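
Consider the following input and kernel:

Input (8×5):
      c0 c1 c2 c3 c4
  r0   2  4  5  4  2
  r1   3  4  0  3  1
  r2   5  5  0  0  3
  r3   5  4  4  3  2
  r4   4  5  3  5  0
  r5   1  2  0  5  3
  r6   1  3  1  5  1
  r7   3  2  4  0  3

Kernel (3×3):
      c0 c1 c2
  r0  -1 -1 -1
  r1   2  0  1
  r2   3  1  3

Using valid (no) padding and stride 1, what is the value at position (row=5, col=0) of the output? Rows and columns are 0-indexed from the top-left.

23

The receptive field on the input at this output position is [1 2 0 / 1 3 1 / 3 2 4]. Elementwise product with the kernel and sum: 1·-1 + 2·-1 + 0·-1 + 1·2 + 1·1 + 3·3 + 2·1 + 4·3.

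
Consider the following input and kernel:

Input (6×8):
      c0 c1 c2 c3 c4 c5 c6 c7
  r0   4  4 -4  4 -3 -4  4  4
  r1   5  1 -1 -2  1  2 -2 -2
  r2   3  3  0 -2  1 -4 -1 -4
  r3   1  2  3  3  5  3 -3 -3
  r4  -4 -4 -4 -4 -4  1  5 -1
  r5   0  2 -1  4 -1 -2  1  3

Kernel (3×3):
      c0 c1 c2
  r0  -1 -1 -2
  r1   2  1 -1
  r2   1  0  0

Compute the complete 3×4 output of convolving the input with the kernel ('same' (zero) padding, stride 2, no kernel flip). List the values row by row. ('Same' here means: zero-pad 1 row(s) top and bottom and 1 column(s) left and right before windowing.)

Output[0,0]: The receptive field on the zero-padded input at this output position is [0 0 0 / 0 4 4 / 0 5 1]. Elementwise product with the kernel and sum: 0·-1 + 0·-1 + 0·-2 + 0·2 + 4·1 + 4·-1 + 0·1.
Output[0,1]: The receptive field on the zero-padded input at this output position is [0 0 0 / 4 -4 4 / 1 -1 -2]. Elementwise product with the kernel and sum: 0·-1 + 0·-1 + 0·-2 + 4·2 + -4·1 + 4·-1 + 1·1.

0 1 7 -6
-7 14 1 2
-5 -17 -23 12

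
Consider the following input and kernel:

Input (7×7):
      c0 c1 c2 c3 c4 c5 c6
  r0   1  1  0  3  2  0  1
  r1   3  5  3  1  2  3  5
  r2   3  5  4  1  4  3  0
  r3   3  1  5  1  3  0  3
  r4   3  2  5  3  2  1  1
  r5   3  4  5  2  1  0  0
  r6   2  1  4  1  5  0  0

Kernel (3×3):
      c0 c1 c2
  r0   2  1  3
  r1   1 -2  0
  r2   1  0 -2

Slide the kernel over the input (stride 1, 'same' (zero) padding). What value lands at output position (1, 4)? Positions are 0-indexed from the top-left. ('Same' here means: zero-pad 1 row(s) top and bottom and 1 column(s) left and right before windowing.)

0

The receptive field on the zero-padded input at this output position is [3 2 0 / 1 2 3 / 1 4 3]. Elementwise product with the kernel and sum: 3·2 + 2·1 + 0·3 + 1·1 + 2·-2 + 1·1 + 3·-2.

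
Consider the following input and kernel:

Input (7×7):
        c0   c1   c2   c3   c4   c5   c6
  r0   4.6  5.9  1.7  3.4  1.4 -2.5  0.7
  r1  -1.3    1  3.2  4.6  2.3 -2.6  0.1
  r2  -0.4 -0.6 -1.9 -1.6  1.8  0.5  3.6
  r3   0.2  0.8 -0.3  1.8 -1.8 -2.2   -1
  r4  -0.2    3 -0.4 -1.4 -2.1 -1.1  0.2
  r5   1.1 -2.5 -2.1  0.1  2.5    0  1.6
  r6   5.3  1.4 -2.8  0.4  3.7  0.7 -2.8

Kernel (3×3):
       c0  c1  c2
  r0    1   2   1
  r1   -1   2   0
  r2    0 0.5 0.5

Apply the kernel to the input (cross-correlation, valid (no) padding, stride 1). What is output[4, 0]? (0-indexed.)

-1.4

The receptive field on the input at this output position is [-0.2 3 -0.4 / 1.1 -2.5 -2.1 / 5.3 1.4 -2.8]. Elementwise product with the kernel and sum: -0.2·1 + 3·2 + -0.4·1 + 1.1·-1 + -2.5·2 + 1.4·0.5 + -2.8·0.5.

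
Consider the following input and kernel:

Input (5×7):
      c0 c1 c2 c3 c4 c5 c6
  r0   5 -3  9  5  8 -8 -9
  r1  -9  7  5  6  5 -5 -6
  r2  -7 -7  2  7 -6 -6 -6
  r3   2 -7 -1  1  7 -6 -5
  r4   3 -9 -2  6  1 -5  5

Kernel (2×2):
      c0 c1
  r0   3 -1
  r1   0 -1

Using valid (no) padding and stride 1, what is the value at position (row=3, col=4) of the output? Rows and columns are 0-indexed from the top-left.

32

The receptive field on the input at this output position is [7 -6 / 1 -5]. Elementwise product with the kernel and sum: 7·3 + -6·-1 + -5·-1.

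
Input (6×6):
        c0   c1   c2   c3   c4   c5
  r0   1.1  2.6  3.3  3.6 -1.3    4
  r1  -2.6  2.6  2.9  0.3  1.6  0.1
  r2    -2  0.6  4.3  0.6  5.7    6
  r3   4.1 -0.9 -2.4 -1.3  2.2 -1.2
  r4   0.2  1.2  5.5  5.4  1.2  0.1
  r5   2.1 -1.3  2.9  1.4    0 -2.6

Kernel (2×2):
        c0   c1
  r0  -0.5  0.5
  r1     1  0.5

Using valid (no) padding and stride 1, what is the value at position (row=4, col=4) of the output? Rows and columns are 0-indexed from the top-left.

The receptive field on the input at this output position is [1.2 0.1 / 0 -2.6]. Elementwise product with the kernel and sum: 1.2·-0.5 + 0.1·0.5 + 0·1 + -2.6·0.5.

-1.85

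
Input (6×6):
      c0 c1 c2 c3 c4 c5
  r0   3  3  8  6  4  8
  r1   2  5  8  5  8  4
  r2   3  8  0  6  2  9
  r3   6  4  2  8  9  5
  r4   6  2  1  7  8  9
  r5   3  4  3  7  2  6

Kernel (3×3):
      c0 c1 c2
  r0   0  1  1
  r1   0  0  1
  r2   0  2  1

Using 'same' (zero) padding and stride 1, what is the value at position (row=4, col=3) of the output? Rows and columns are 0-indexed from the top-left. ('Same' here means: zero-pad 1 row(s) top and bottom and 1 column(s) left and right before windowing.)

The receptive field on the zero-padded input at this output position is [2 8 9 / 1 7 8 / 3 7 2]. Elementwise product with the kernel and sum: 8·1 + 9·1 + 8·1 + 7·2 + 2·1.

41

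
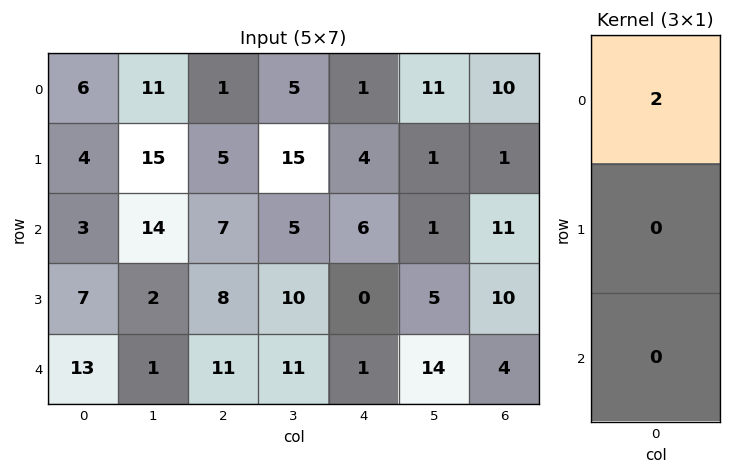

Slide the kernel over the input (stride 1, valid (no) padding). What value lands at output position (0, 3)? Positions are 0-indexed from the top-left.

The receptive field on the input at this output position is [5 / 15 / 5]. Elementwise product with the kernel and sum: 5·2.

10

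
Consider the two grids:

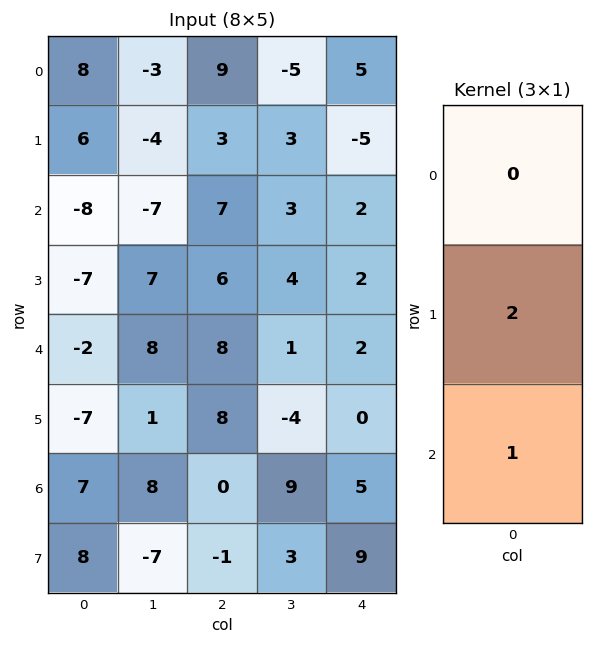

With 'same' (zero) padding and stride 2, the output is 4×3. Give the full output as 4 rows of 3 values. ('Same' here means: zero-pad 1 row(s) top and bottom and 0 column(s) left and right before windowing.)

Output[0,0]: The receptive field on the zero-padded input at this output position is [0 / 8 / 6]. Elementwise product with the kernel and sum: 8·2 + 6·1.
Output[0,1]: The receptive field on the zero-padded input at this output position is [0 / 9 / 3]. Elementwise product with the kernel and sum: 9·2 + 3·1.

22 21 5
-23 20 6
-11 24 4
22 -1 19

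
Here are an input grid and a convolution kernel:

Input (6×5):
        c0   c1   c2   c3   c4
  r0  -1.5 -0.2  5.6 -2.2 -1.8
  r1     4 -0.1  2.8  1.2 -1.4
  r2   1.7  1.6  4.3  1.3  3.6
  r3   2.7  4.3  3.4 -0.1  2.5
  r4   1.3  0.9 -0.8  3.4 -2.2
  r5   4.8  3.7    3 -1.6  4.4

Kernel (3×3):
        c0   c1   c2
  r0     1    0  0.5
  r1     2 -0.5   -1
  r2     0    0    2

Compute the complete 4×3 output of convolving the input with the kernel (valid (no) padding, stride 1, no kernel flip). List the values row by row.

Output[0,0]: The receptive field on the input at this output position is [-1.5 -0.2 5.6 / 4 -0.1 2.8 / 1.7 1.6 4.3]. Elementwise product with the kernel and sum: -1.5·1 + 5.6·0.5 + 4·2 + -0.1·-0.5 + 2.8·-1 + 4.3·2.

15.15 -1.5 18.3
10.5 0.05 11.45
2.1 16.05 6.05
13.35 -0.15 12.35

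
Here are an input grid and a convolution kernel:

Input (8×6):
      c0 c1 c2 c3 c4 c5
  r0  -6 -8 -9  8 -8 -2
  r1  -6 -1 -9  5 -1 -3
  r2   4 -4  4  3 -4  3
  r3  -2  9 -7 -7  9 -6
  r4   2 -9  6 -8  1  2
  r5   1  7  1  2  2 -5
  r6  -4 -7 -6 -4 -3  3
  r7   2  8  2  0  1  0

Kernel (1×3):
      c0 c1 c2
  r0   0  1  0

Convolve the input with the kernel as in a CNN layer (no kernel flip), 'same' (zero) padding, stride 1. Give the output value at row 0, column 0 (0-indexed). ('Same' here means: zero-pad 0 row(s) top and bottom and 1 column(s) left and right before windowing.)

The receptive field on the zero-padded input at this output position is [0 -6 -8]. Elementwise product with the kernel and sum: -6·1.

-6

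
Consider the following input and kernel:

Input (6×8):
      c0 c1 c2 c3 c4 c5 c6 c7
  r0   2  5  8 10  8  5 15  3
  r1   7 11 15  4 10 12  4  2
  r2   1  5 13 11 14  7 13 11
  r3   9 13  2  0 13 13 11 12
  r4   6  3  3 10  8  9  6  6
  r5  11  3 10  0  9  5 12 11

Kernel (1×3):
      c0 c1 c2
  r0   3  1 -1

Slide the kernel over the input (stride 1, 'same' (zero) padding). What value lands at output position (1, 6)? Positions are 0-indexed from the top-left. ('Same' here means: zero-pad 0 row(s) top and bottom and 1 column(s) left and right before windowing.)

38

The receptive field on the zero-padded input at this output position is [12 4 2]. Elementwise product with the kernel and sum: 12·3 + 4·1 + 2·-1.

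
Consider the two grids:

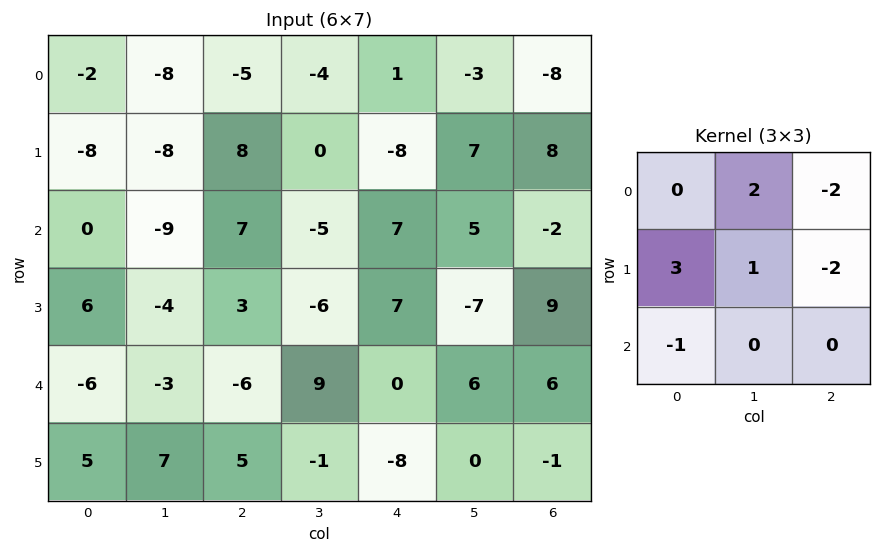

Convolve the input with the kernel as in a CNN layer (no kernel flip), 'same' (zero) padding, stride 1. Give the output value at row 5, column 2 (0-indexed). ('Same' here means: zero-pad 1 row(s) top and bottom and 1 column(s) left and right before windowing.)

The receptive field on the zero-padded input at this output position is [-3 -6 9 / 7 5 -1 / 0 0 0]. Elementwise product with the kernel and sum: -6·2 + 9·-2 + 7·3 + 5·1 + -1·-2 + 0·-1.

-2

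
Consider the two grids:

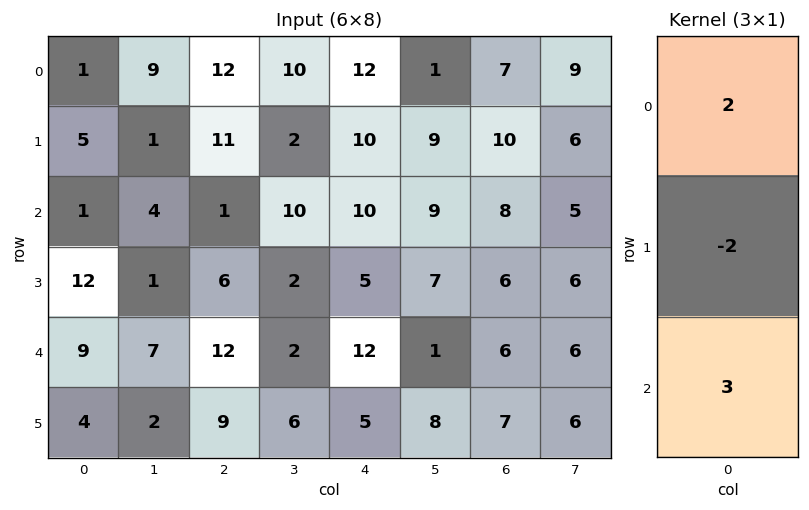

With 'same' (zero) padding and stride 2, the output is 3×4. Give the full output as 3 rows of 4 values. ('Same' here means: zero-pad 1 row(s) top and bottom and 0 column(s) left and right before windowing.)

Output[0,0]: The receptive field on the zero-padded input at this output position is [0 / 1 / 5]. Elementwise product with the kernel and sum: 0·2 + 1·-2 + 5·3.

13 9 6 16
44 38 15 22
18 15 1 21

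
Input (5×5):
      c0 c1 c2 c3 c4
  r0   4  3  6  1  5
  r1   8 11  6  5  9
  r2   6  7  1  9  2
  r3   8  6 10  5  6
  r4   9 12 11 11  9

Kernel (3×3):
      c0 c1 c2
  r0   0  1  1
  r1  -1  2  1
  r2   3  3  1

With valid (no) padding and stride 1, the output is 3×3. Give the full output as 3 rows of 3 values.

69 46 51
78 68 84
96 109 92

Output[0,0]: The receptive field on the input at this output position is [4 3 6 / 8 11 6 / 6 7 1]. Elementwise product with the kernel and sum: 3·1 + 6·1 + 8·-1 + 11·2 + 6·1 + 6·3 + 7·3 + 1·1.
Output[0,1]: The receptive field on the input at this output position is [3 6 1 / 11 6 5 / 7 1 9]. Elementwise product with the kernel and sum: 6·1 + 1·1 + 11·-1 + 6·2 + 5·1 + 7·3 + 1·3 + 9·1.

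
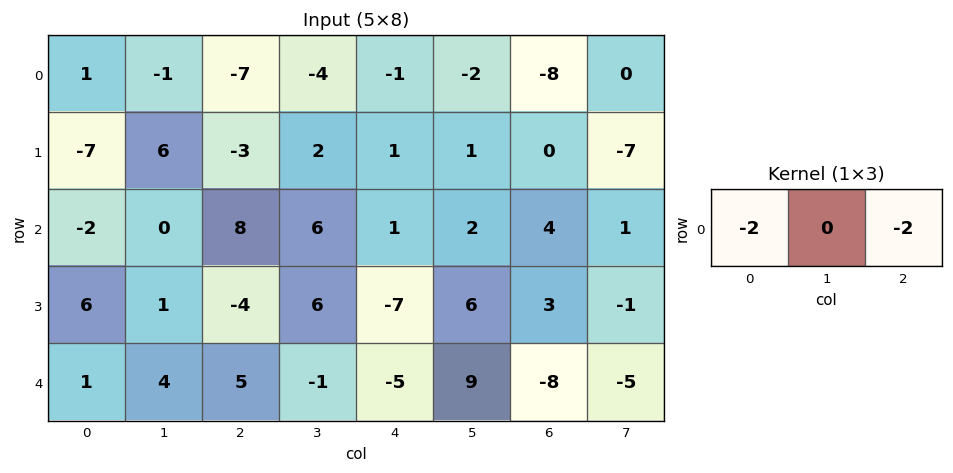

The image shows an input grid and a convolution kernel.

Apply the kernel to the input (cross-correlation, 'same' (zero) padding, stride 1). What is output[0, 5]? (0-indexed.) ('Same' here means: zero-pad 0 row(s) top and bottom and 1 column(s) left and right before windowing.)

The receptive field on the zero-padded input at this output position is [-1 -2 -8]. Elementwise product with the kernel and sum: -1·-2 + -8·-2.

18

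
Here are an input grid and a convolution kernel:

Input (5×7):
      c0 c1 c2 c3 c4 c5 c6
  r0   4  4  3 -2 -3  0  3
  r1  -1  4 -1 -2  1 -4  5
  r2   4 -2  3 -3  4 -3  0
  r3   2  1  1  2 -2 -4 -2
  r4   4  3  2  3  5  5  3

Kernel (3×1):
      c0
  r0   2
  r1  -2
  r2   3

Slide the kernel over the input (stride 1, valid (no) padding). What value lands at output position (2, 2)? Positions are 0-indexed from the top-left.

The receptive field on the input at this output position is [3 / 1 / 2]. Elementwise product with the kernel and sum: 3·2 + 1·-2 + 2·3.

10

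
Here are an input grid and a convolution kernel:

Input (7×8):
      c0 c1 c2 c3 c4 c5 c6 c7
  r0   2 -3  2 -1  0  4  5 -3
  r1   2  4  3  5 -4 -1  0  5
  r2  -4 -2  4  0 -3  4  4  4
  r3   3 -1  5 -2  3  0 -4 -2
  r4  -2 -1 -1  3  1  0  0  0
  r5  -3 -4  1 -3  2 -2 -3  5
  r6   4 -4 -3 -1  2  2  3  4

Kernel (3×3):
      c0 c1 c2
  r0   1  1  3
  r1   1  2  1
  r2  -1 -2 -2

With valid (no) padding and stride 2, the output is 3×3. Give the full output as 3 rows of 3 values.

Output[0,0]: The receptive field on the input at this output position is [2 -3 2 / 2 4 3 / -4 -2 4]. Elementwise product with the kernel and sum: 2·1 + -3·1 + 2·3 + 2·1 + 4·2 + 3·1 + -4·-1 + -2·-2 + 4·-2.
Output[0,1]: The receptive field on the input at this output position is [2 -1 0 / 3 5 -4 / 4 0 -3]. Elementwise product with the kernel and sum: 2·1 + -1·1 + 0·3 + 3·1 + 5·2 + -4·1 + 4·-1 + 0·-2 + -3·-2.

18 12 0
18 -8 11
-6 3 -16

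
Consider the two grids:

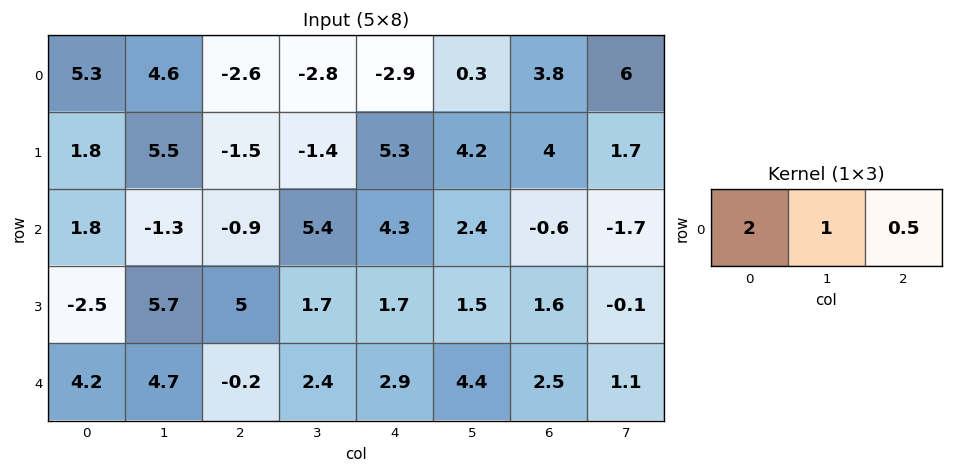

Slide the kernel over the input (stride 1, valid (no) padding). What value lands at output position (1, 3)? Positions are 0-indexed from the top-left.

The receptive field on the input at this output position is [-1.4 5.3 4.2]. Elementwise product with the kernel and sum: -1.4·2 + 5.3·1 + 4.2·0.5.

4.6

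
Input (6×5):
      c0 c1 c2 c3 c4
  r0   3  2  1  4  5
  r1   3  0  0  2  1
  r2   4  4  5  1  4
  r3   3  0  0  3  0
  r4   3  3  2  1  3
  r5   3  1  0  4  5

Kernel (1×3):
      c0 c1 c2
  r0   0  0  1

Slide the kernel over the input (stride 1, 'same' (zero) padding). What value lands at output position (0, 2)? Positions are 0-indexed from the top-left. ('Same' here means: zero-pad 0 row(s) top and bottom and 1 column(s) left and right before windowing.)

4

The receptive field on the zero-padded input at this output position is [2 1 4]. Elementwise product with the kernel and sum: 4·1.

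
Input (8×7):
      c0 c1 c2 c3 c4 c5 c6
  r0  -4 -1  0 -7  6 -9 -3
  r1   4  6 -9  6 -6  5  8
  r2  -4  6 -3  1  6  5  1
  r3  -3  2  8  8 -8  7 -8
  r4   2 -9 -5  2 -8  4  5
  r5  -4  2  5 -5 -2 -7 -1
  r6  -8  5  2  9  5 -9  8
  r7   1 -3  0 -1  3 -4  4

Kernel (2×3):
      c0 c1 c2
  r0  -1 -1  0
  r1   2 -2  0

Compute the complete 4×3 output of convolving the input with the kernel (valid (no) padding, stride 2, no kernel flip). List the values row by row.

1 -23 -19
-12 2 -41
-5 23 14
11 -9 18

Output[0,0]: The receptive field on the input at this output position is [-4 -1 0 / 4 6 -9]. Elementwise product with the kernel and sum: -4·-1 + -1·-1 + 4·2 + 6·-2.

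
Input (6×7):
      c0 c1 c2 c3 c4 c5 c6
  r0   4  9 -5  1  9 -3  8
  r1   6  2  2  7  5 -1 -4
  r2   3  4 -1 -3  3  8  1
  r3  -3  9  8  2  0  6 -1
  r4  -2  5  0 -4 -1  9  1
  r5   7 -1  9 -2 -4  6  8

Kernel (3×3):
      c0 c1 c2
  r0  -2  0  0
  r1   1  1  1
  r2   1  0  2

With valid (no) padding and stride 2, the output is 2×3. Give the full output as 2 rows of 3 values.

Output[0,0]: The receptive field on the input at this output position is [4 9 -5 / 6 2 2 / 3 4 -1]. Elementwise product with the kernel and sum: 4·-2 + 6·1 + 2·1 + 2·1 + 3·1 + -1·2.
Output[0,1]: The receptive field on the input at this output position is [-5 1 9 / 2 7 5 / -1 -3 3]. Elementwise product with the kernel and sum: -5·-2 + 2·1 + 7·1 + 5·1 + -1·1 + 3·2.

3 29 -13
6 10 0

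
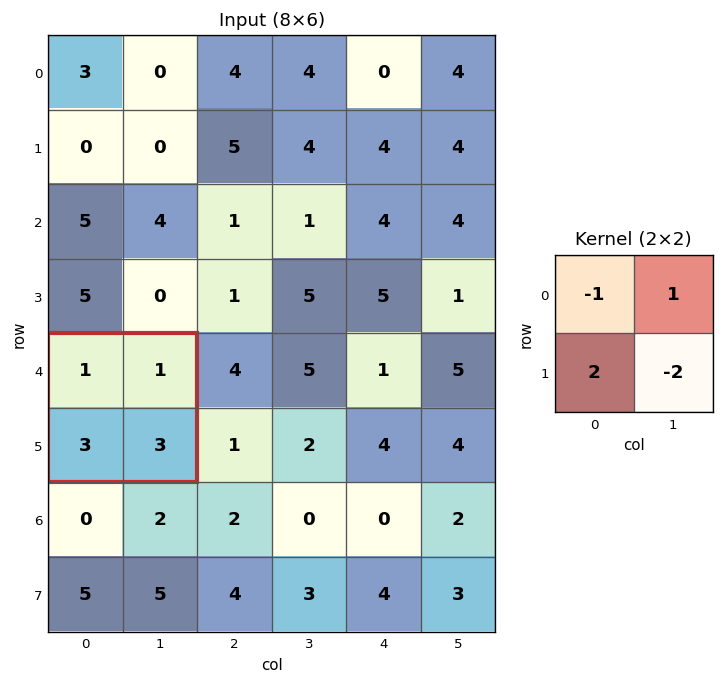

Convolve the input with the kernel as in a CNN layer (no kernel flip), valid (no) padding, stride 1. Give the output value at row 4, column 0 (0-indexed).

0

The receptive field on the input at this output position is [1 1 / 3 3]. Elementwise product with the kernel and sum: 1·-1 + 1·1 + 3·2 + 3·-2.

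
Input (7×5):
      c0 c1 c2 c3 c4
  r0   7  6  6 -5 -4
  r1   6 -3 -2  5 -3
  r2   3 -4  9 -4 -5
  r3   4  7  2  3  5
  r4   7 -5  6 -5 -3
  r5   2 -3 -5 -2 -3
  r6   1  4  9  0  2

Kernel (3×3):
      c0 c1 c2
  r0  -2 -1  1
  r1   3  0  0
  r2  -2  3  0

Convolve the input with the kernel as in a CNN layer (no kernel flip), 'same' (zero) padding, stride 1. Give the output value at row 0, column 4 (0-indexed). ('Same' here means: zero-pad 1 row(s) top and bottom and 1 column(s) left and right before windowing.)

The receptive field on the zero-padded input at this output position is [0 0 0 / -5 -4 0 / 5 -3 0]. Elementwise product with the kernel and sum: 0·-2 + 0·-1 + 0·1 + -5·3 + 5·-2 + -3·3.

-34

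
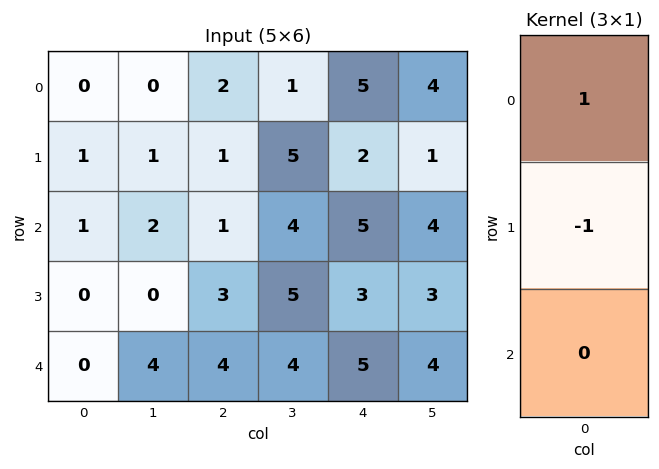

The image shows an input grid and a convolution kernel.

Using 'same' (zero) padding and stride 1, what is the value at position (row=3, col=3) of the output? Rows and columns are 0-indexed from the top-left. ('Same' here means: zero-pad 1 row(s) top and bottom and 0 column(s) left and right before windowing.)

The receptive field on the zero-padded input at this output position is [4 / 5 / 4]. Elementwise product with the kernel and sum: 4·1 + 5·-1.

-1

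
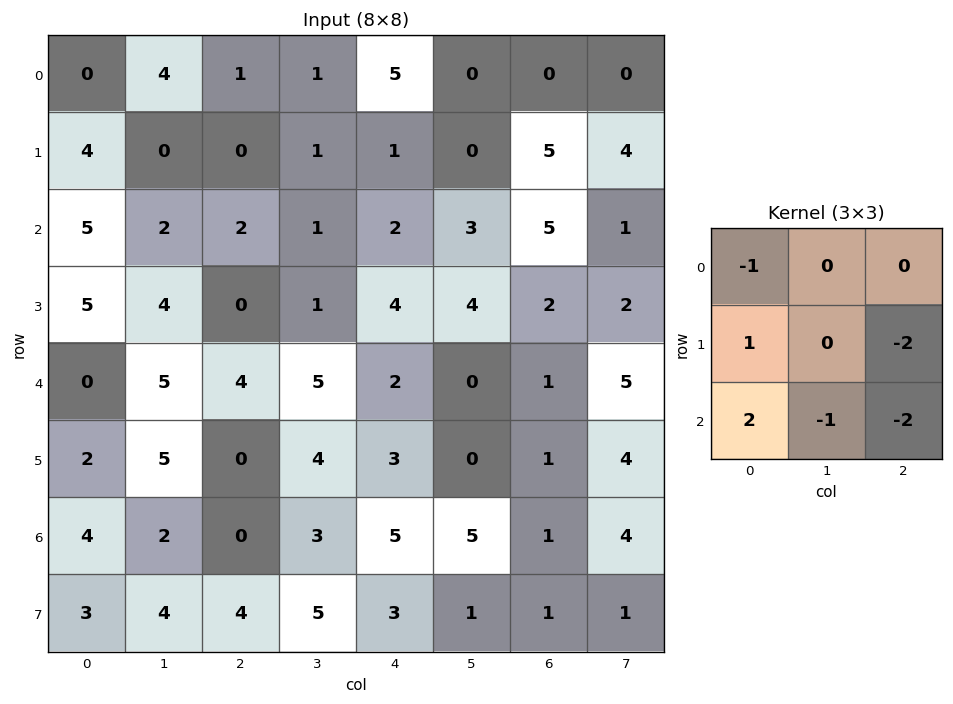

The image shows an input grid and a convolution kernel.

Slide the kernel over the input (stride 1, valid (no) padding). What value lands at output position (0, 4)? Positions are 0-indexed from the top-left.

-23

The receptive field on the input at this output position is [5 0 0 / 1 0 5 / 2 3 5]. Elementwise product with the kernel and sum: 5·-1 + 1·1 + 5·-2 + 2·2 + 3·-1 + 5·-2.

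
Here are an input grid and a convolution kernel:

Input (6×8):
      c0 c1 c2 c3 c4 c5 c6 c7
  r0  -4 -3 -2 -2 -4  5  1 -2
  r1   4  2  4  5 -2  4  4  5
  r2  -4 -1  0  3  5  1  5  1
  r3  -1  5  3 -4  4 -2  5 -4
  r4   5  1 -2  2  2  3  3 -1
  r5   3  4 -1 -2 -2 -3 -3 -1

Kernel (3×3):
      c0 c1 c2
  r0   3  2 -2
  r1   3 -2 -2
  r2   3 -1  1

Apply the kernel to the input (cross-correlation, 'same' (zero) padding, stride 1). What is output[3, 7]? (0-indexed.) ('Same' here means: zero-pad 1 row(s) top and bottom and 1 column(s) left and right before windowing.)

50

The receptive field on the zero-padded input at this output position is [5 1 0 / 5 -4 0 / 3 -1 0]. Elementwise product with the kernel and sum: 5·3 + 1·2 + 0·-2 + 5·3 + -4·-2 + 0·-2 + 3·3 + -1·-1 + 0·1.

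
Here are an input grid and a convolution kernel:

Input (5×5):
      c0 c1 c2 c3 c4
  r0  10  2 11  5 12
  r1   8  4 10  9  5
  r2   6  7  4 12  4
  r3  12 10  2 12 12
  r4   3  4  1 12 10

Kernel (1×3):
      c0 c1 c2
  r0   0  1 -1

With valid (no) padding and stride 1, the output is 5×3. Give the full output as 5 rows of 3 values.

-9 6 -7
-6 1 4
3 -8 8
8 -10 0
3 -11 2

Output[0,0]: The receptive field on the input at this output position is [10 2 11]. Elementwise product with the kernel and sum: 2·1 + 11·-1.
Output[0,1]: The receptive field on the input at this output position is [2 11 5]. Elementwise product with the kernel and sum: 11·1 + 5·-1.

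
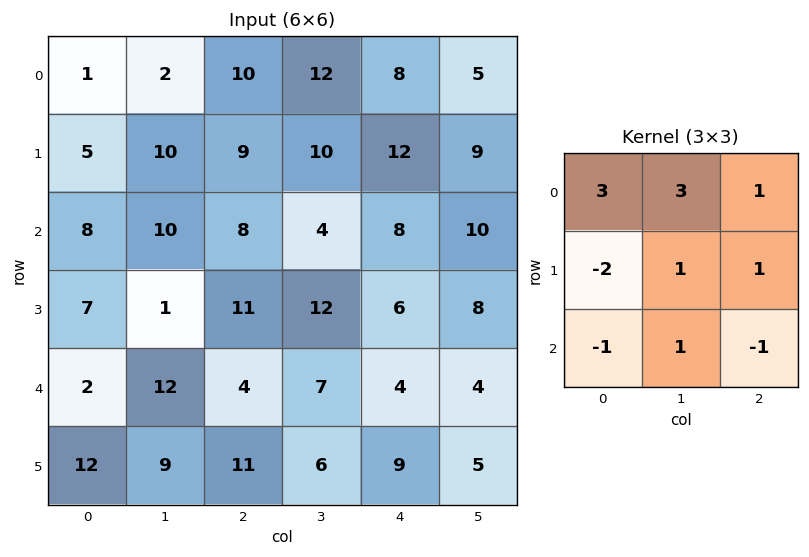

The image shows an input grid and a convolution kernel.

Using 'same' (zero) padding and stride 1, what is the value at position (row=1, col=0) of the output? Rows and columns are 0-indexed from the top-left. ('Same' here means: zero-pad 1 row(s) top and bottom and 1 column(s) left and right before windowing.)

18

The receptive field on the zero-padded input at this output position is [0 1 2 / 0 5 10 / 0 8 10]. Elementwise product with the kernel and sum: 0·3 + 1·3 + 2·1 + 0·-2 + 5·1 + 10·1 + 0·-1 + 8·1 + 10·-1.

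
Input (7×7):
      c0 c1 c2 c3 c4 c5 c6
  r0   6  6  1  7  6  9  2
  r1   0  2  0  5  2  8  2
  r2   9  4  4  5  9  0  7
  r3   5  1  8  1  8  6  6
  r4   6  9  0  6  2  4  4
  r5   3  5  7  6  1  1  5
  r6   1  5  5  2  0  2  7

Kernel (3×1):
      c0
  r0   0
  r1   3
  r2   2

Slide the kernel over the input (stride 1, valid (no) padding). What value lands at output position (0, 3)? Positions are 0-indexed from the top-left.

The receptive field on the input at this output position is [7 / 5 / 5]. Elementwise product with the kernel and sum: 5·3 + 5·2.

25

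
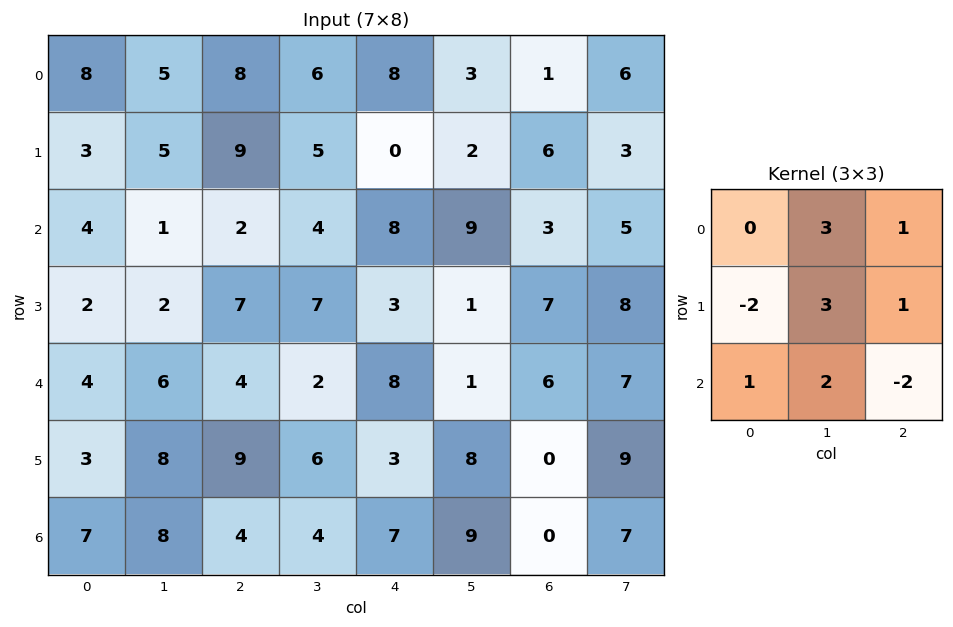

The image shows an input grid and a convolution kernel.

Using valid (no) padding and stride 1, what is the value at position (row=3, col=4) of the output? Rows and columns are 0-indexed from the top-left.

22

The receptive field on the input at this output position is [3 1 7 / 8 1 6 / 3 8 0]. Elementwise product with the kernel and sum: 1·3 + 7·1 + 8·-2 + 1·3 + 6·1 + 3·1 + 8·2 + 0·-2.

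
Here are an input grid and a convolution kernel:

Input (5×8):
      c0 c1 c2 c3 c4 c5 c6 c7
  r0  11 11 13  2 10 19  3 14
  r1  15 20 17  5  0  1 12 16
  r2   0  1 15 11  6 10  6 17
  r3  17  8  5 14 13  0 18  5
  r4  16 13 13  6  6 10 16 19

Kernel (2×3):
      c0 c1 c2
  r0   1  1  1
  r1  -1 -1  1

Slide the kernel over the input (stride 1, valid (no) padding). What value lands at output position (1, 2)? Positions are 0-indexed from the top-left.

The receptive field on the input at this output position is [17 5 0 / 15 11 6]. Elementwise product with the kernel and sum: 17·1 + 5·1 + 0·1 + 15·-1 + 11·-1 + 6·1.

2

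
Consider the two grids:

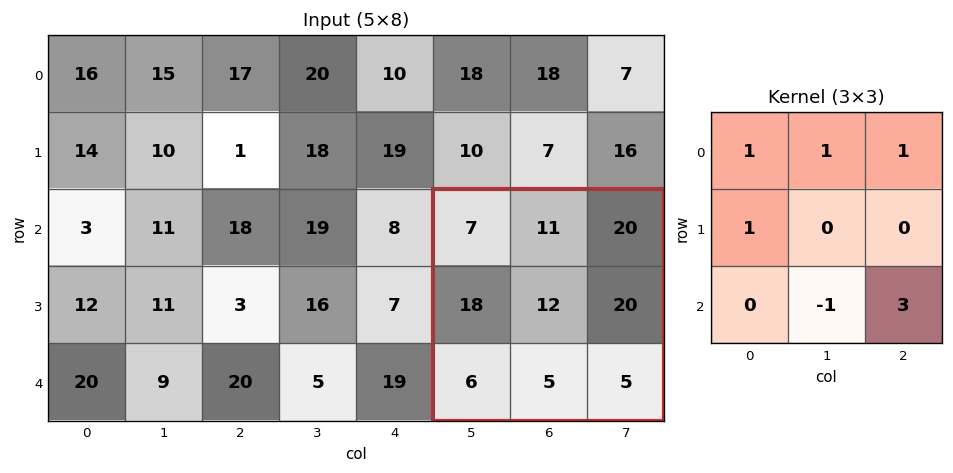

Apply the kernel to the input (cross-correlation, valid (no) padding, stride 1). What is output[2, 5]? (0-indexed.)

66

The receptive field on the input at this output position is [7 11 20 / 18 12 20 / 6 5 5]. Elementwise product with the kernel and sum: 7·1 + 11·1 + 20·1 + 18·1 + 5·-1 + 5·3.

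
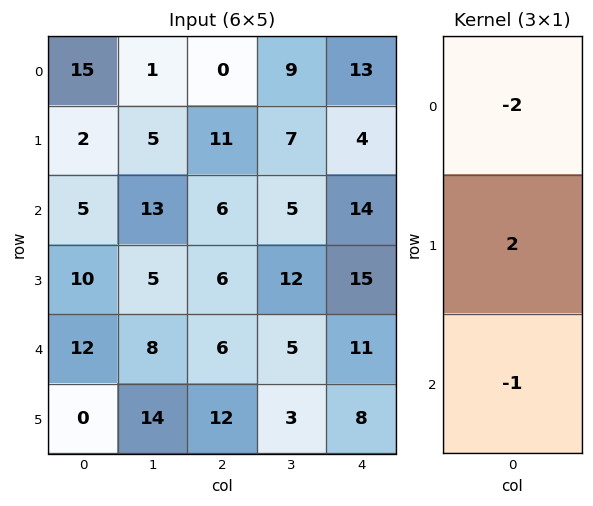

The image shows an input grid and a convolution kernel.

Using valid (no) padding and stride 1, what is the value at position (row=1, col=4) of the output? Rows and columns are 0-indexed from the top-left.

5

The receptive field on the input at this output position is [4 / 14 / 15]. Elementwise product with the kernel and sum: 4·-2 + 14·2 + 15·-1.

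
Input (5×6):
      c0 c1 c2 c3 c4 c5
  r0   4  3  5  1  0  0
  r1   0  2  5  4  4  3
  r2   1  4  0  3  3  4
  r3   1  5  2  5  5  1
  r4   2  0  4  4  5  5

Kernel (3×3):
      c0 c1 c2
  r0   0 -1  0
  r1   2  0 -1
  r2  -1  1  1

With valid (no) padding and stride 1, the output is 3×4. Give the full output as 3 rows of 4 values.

Output[0,0]: The receptive field on the input at this output position is [4 3 5 / 0 2 5 / 1 4 0]. Elementwise product with the kernel and sum: 3·-1 + 0·2 + 5·-1 + 1·-1 + 4·1 + 0·1.
Output[0,1]: The receptive field on the input at this output position is [3 5 1 / 2 5 4 / 4 0 3]. Elementwise product with the kernel and sum: 5·-1 + 2·2 + 4·-1 + 4·-1 + 0·1 + 3·1.

-5 -6 11 9
6 2 1 -1
-2 13 1 12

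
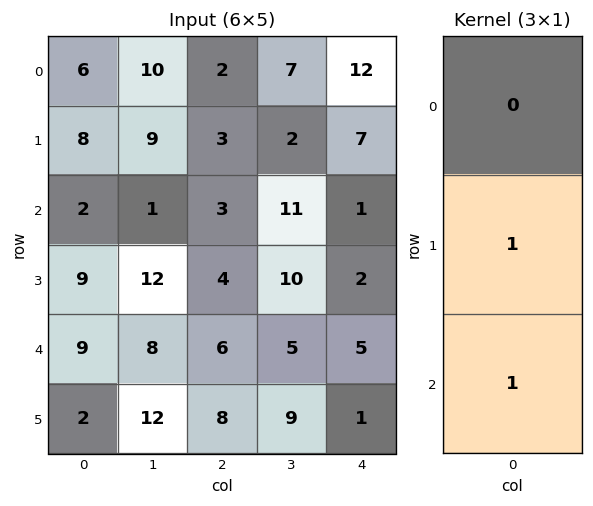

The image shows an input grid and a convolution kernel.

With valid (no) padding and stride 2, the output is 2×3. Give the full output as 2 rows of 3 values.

Output[0,0]: The receptive field on the input at this output position is [6 / 8 / 2]. Elementwise product with the kernel and sum: 8·1 + 2·1.
Output[0,1]: The receptive field on the input at this output position is [2 / 3 / 3]. Elementwise product with the kernel and sum: 3·1 + 3·1.

10 6 8
18 10 7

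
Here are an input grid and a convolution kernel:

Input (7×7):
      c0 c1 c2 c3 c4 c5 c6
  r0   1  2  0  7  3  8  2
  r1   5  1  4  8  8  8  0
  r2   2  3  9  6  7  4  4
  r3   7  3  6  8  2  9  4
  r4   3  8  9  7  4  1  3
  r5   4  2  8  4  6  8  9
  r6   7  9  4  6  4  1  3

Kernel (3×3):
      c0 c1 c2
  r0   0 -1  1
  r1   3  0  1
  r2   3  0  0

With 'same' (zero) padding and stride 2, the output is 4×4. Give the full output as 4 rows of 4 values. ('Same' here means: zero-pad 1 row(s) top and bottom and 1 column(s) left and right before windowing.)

2 16 53 48
-1 28 46 39
4 39 41 23
7 29 21 -6

Output[0,0]: The receptive field on the zero-padded input at this output position is [0 0 0 / 0 1 2 / 0 5 1]. Elementwise product with the kernel and sum: 0·-1 + 0·1 + 0·3 + 2·1 + 0·3.
Output[0,1]: The receptive field on the zero-padded input at this output position is [0 0 0 / 2 0 7 / 1 4 8]. Elementwise product with the kernel and sum: 0·-1 + 0·1 + 2·3 + 7·1 + 1·3.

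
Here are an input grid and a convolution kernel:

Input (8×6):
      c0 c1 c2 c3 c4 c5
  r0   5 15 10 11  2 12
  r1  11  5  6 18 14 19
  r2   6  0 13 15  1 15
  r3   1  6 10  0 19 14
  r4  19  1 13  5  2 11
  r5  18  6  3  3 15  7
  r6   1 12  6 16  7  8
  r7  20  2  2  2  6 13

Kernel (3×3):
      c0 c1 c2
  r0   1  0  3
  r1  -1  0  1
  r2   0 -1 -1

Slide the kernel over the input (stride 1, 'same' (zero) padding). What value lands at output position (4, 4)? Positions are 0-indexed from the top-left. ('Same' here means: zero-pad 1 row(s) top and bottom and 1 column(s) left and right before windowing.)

The receptive field on the zero-padded input at this output position is [0 19 14 / 5 2 11 / 3 15 7]. Elementwise product with the kernel and sum: 0·1 + 14·3 + 5·-1 + 11·1 + 15·-1 + 7·-1.

26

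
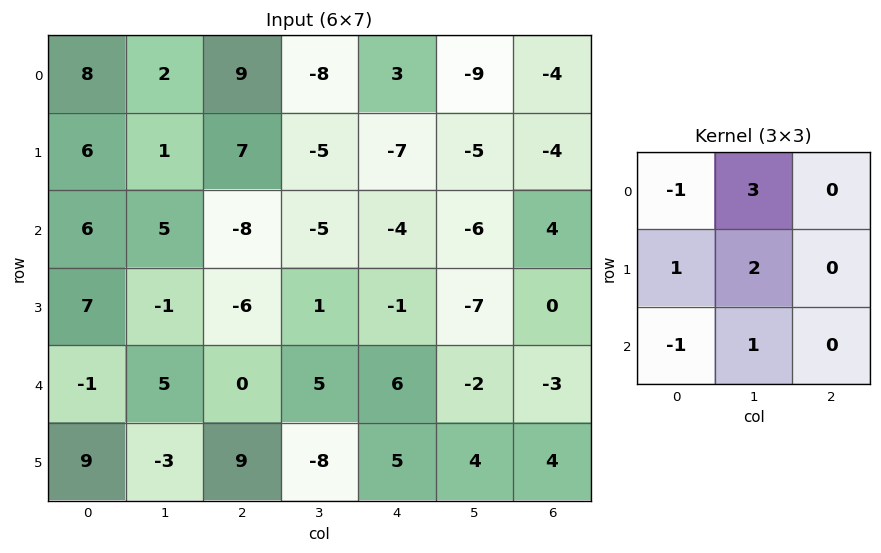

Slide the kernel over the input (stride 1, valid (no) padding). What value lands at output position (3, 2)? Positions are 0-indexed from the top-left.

The receptive field on the input at this output position is [-6 1 -1 / 0 5 6 / 9 -8 5]. Elementwise product with the kernel and sum: -6·-1 + 1·3 + 0·1 + 5·2 + 9·-1 + -8·1.

2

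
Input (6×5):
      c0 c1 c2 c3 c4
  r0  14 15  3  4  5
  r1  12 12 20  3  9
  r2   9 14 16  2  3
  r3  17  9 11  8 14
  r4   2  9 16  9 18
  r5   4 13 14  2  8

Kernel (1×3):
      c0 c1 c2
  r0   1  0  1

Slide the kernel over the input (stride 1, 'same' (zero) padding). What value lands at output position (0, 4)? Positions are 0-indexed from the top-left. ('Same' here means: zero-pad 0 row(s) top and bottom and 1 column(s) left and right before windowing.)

The receptive field on the zero-padded input at this output position is [4 5 0]. Elementwise product with the kernel and sum: 4·1 + 0·1.

4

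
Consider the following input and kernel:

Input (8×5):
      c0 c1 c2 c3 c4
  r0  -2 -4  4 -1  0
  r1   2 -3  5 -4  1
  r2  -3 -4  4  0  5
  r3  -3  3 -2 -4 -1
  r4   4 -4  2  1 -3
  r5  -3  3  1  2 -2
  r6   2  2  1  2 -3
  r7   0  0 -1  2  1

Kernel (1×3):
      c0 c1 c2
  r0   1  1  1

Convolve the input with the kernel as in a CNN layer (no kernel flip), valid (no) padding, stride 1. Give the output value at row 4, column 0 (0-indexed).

2

The receptive field on the input at this output position is [4 -4 2]. Elementwise product with the kernel and sum: 4·1 + -4·1 + 2·1.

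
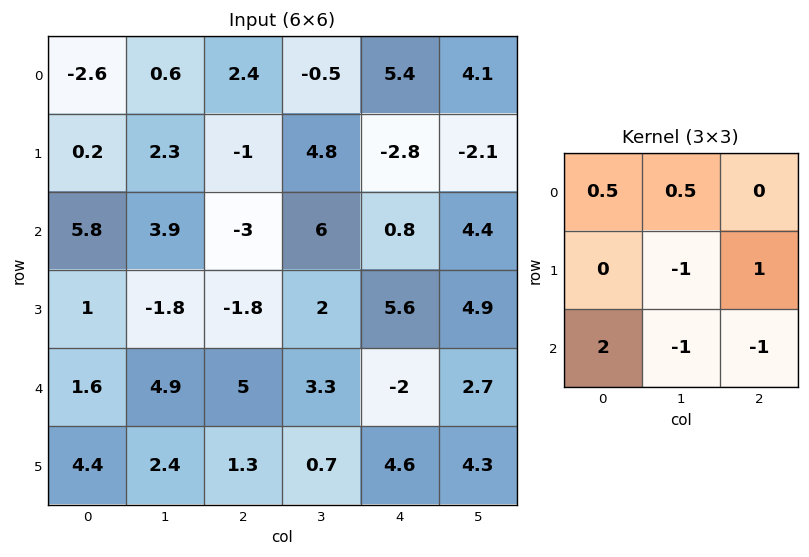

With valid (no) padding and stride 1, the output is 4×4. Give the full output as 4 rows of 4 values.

6.4 12.1 -19.45 9.95
-0.05 5.85 -14.5 -1.9
-1.85 5.75 13.8 8.6
4.8 -0.7 -7.9 1

Output[0,0]: The receptive field on the input at this output position is [-2.6 0.6 2.4 / 0.2 2.3 -1 / 5.8 3.9 -3]. Elementwise product with the kernel and sum: -2.6·0.5 + 0.6·0.5 + 2.3·-1 + -1·1 + 5.8·2 + 3.9·-1 + -3·-1.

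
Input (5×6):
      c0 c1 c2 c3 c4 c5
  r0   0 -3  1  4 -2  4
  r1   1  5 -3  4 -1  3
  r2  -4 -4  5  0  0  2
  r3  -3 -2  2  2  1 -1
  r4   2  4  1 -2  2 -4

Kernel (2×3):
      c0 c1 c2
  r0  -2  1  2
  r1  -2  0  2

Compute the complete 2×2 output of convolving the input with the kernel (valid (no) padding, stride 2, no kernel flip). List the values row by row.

-9 2
24 -12

Output[0,0]: The receptive field on the input at this output position is [0 -3 1 / 1 5 -3]. Elementwise product with the kernel and sum: 0·-2 + -3·1 + 1·2 + 1·-2 + -3·2.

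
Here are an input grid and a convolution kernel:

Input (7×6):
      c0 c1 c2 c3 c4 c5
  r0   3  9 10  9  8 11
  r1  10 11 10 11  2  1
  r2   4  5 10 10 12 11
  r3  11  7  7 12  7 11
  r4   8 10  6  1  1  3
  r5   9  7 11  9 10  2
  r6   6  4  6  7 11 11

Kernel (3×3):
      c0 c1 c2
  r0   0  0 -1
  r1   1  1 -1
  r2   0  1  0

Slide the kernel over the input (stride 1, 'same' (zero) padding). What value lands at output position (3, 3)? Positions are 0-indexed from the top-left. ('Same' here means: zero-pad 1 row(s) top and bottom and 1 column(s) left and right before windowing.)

The receptive field on the zero-padded input at this output position is [10 10 12 / 7 12 7 / 6 1 1]. Elementwise product with the kernel and sum: 12·-1 + 7·1 + 12·1 + 7·-1 + 1·1.

1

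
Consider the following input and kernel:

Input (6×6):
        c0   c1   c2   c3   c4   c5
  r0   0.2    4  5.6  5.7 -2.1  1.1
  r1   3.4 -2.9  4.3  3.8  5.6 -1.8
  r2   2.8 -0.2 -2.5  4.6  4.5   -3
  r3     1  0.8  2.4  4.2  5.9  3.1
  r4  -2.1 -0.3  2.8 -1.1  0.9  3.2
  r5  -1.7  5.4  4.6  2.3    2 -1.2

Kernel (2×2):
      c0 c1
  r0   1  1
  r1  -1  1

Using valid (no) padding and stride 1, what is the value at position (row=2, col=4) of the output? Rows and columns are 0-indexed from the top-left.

-1.3

The receptive field on the input at this output position is [4.5 -3 / 5.9 3.1]. Elementwise product with the kernel and sum: 4.5·1 + -3·1 + 5.9·-1 + 3.1·1.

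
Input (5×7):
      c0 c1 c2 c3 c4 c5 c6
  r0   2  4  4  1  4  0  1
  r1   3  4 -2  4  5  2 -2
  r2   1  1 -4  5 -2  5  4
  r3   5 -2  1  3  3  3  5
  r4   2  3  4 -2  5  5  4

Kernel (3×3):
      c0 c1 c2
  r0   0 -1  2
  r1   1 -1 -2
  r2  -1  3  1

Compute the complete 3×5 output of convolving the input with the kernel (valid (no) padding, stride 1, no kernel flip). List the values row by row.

Output[0,0]: The receptive field on the input at this output position is [2 4 4 / 3 4 -2 / 1 1 -4]. Elementwise product with the kernel and sum: 4·-1 + 4·2 + 3·1 + 4·-1 + -2·-2 + 1·-1 + 1·3 + -4·1.
Output[0,1]: The receptive field on the input at this output position is [4 4 1 / 4 -2 4 / 1 -4 5]. Elementwise product with the kernel and sum: 4·-1 + 1·2 + 4·1 + -2·-1 + 4·-2 + 1·-1 + -4·3 + 5·1.

5 -12 8 -15 30
-10 13 12 5 -10
7 12 -22 28 7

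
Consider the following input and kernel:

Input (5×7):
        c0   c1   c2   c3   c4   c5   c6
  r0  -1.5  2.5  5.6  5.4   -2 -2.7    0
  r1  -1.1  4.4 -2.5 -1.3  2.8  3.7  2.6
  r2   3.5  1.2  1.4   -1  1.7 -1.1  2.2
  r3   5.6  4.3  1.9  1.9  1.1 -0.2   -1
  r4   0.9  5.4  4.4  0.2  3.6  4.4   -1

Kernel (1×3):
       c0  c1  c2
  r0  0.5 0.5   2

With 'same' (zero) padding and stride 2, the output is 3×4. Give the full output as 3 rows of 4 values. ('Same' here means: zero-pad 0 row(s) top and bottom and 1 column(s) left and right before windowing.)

4.25 14.85 -3.7 -1.35
4.15 -0.7 -1.85 0.55
11.25 5.3 10.7 1.7

Output[0,0]: The receptive field on the zero-padded input at this output position is [0 -1.5 2.5]. Elementwise product with the kernel and sum: 0·0.5 + -1.5·0.5 + 2.5·2.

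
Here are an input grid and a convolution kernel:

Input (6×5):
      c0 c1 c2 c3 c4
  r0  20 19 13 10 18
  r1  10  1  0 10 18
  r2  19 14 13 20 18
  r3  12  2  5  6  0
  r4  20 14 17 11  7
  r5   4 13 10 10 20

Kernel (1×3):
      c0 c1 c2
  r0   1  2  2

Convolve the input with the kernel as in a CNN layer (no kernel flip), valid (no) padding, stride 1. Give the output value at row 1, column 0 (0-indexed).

The receptive field on the input at this output position is [10 1 0]. Elementwise product with the kernel and sum: 10·1 + 1·2 + 0·2.

12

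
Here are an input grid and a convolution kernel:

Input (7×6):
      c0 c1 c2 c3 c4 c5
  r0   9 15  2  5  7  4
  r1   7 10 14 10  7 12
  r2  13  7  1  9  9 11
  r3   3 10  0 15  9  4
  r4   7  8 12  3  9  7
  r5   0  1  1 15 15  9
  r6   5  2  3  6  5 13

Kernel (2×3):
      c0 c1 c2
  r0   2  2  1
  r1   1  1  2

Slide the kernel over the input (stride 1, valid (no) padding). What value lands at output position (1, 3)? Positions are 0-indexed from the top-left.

86

The receptive field on the input at this output position is [10 7 12 / 9 9 11]. Elementwise product with the kernel and sum: 10·2 + 7·2 + 12·1 + 9·1 + 9·1 + 11·2.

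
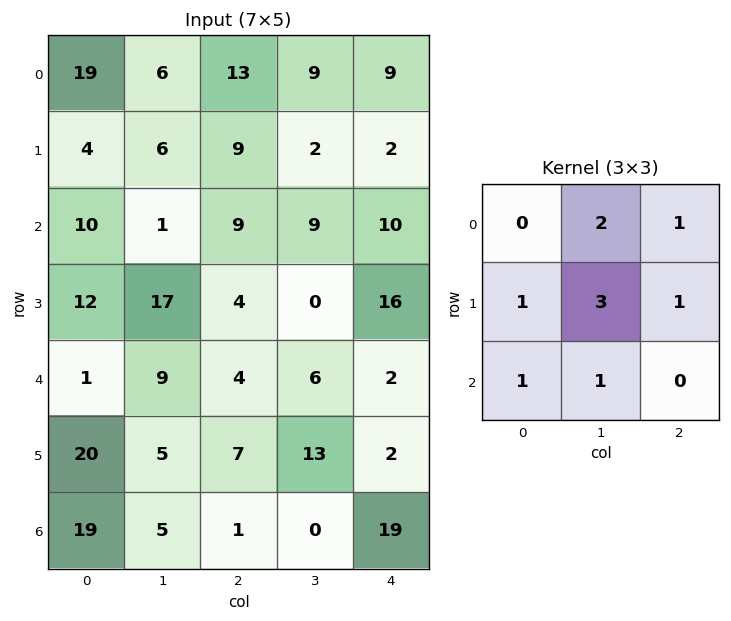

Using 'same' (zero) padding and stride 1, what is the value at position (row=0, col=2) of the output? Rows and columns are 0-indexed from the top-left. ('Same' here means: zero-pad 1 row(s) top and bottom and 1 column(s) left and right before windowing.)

69

The receptive field on the zero-padded input at this output position is [0 0 0 / 6 13 9 / 6 9 2]. Elementwise product with the kernel and sum: 0·2 + 0·1 + 6·1 + 13·3 + 9·1 + 6·1 + 9·1.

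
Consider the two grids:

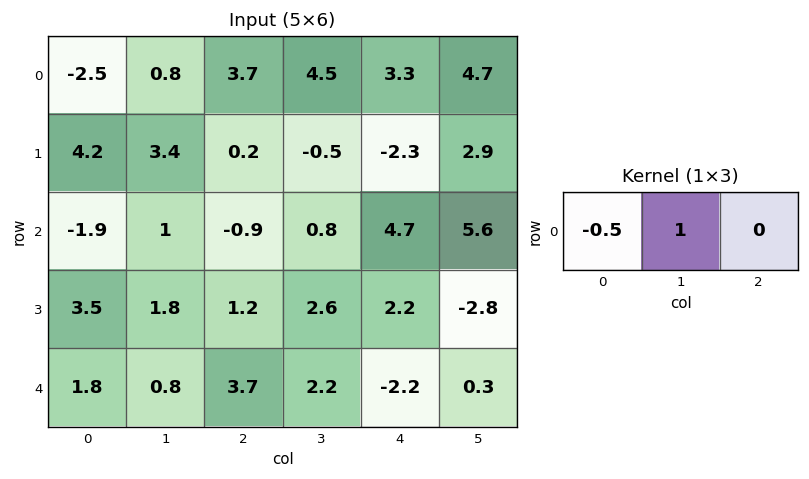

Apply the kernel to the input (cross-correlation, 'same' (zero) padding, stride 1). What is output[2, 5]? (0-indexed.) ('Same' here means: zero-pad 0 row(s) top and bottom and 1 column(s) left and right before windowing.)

3.25

The receptive field on the zero-padded input at this output position is [4.7 5.6 0]. Elementwise product with the kernel and sum: 4.7·-0.5 + 5.6·1.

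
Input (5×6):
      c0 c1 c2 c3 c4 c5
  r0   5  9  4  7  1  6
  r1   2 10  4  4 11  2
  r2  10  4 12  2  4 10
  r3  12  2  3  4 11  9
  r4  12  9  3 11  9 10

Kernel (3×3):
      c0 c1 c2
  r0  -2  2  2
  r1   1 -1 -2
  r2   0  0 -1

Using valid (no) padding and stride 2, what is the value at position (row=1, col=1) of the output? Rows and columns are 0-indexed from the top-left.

The receptive field on the input at this output position is [12 2 4 / 3 4 11 / 3 11 9]. Elementwise product with the kernel and sum: 12·-2 + 2·2 + 4·2 + 3·1 + 4·-1 + 11·-2 + 9·-1.

-44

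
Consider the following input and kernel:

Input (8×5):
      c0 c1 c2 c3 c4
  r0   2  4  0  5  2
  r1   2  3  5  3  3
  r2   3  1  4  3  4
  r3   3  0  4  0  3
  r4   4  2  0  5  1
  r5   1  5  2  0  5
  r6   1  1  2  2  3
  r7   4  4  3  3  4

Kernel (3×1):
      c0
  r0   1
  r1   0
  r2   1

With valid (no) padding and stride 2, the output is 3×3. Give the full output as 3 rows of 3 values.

Output[0,0]: The receptive field on the input at this output position is [2 / 2 / 3]. Elementwise product with the kernel and sum: 2·1 + 3·1.
Output[0,1]: The receptive field on the input at this output position is [0 / 5 / 4]. Elementwise product with the kernel and sum: 0·1 + 4·1.

5 4 6
7 4 5
5 2 4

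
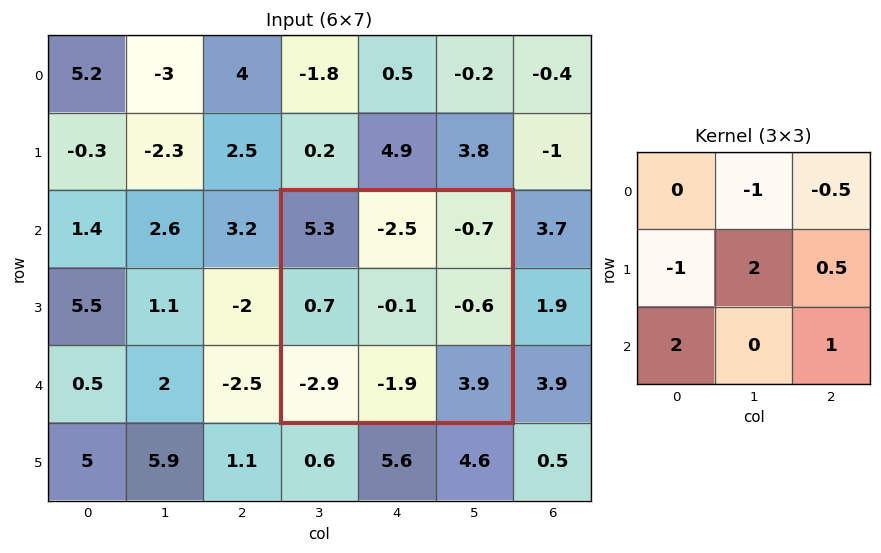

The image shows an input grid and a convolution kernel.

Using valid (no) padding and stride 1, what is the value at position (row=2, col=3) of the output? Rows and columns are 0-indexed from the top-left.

-0.25

The receptive field on the input at this output position is [5.3 -2.5 -0.7 / 0.7 -0.1 -0.6 / -2.9 -1.9 3.9]. Elementwise product with the kernel and sum: -2.5·-1 + -0.7·-0.5 + 0.7·-1 + -0.1·2 + -0.6·0.5 + -2.9·2 + 3.9·1.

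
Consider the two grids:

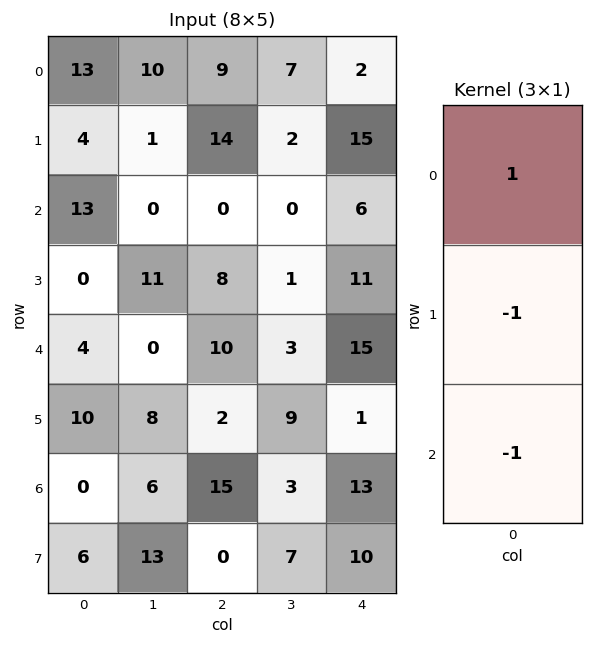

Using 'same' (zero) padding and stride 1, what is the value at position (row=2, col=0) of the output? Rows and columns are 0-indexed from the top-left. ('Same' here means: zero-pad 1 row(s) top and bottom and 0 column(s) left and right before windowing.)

The receptive field on the zero-padded input at this output position is [4 / 13 / 0]. Elementwise product with the kernel and sum: 4·1 + 13·-1 + 0·-1.

-9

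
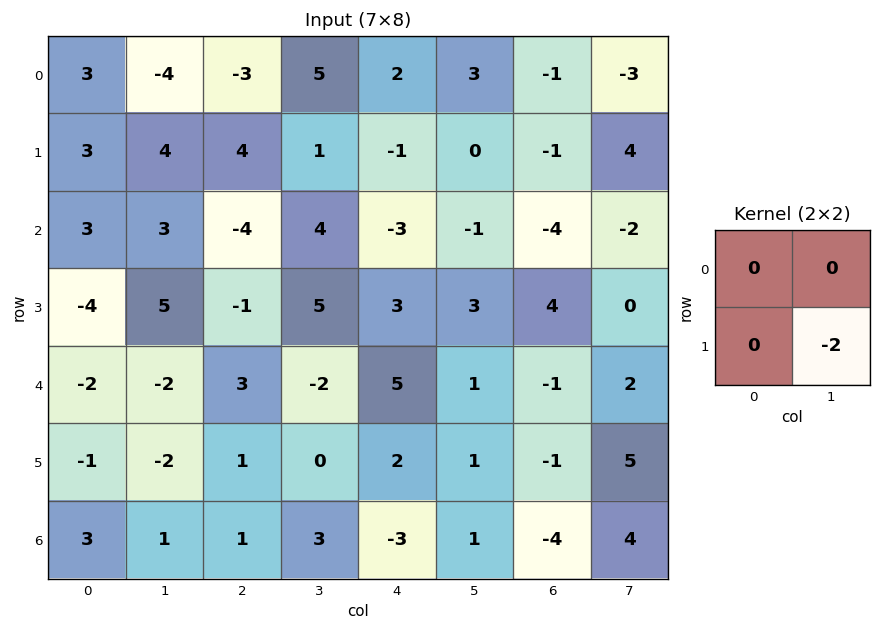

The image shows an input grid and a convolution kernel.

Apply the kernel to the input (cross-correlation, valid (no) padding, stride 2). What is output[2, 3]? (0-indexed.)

-10

The receptive field on the input at this output position is [-1 2 / -1 5]. Elementwise product with the kernel and sum: 5·-2.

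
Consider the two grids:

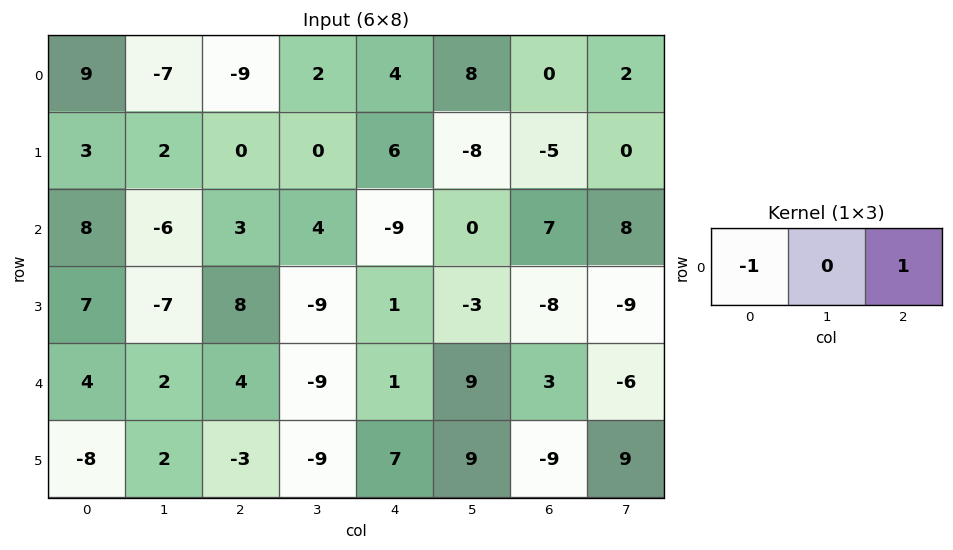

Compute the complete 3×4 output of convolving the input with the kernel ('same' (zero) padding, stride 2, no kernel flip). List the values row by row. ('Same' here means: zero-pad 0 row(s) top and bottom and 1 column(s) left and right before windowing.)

-7 9 6 -6
-6 10 -4 8
2 -11 18 -15

Output[0,0]: The receptive field on the zero-padded input at this output position is [0 9 -7]. Elementwise product with the kernel and sum: 0·-1 + -7·1.
Output[0,1]: The receptive field on the zero-padded input at this output position is [-7 -9 2]. Elementwise product with the kernel and sum: -7·-1 + 2·1.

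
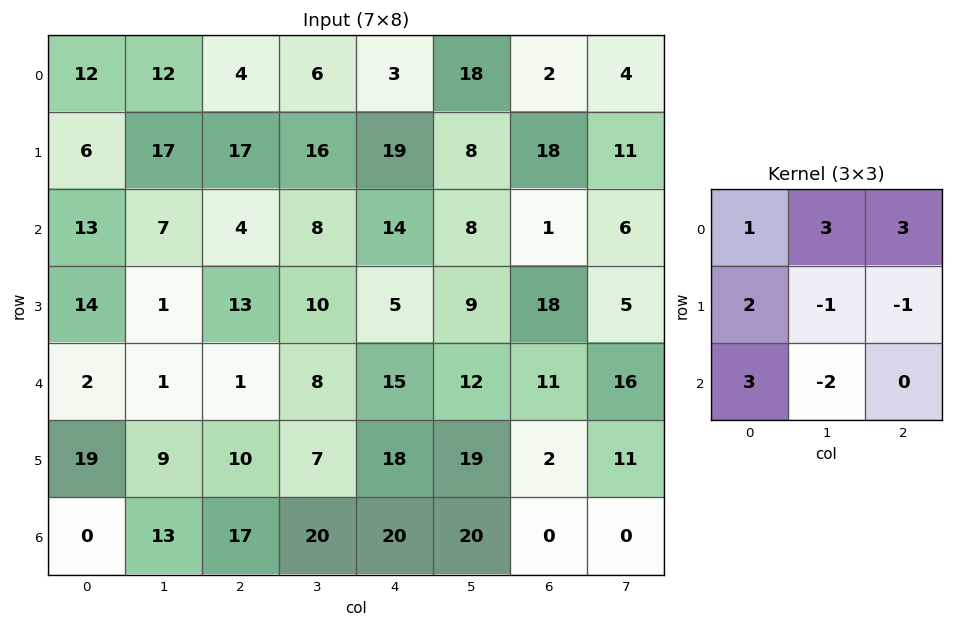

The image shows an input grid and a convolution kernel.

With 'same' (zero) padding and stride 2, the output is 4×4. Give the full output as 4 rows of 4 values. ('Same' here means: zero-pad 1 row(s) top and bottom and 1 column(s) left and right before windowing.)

-36 31 1 18
21 95 111 95
4 70 26 128
71 49 118 98

Output[0,0]: The receptive field on the zero-padded input at this output position is [0 0 0 / 0 12 12 / 0 6 17]. Elementwise product with the kernel and sum: 0·1 + 0·3 + 0·3 + 0·2 + 12·-1 + 12·-1 + 0·3 + 6·-2.
Output[0,1]: The receptive field on the zero-padded input at this output position is [0 0 0 / 12 4 6 / 17 17 16]. Elementwise product with the kernel and sum: 0·1 + 0·3 + 0·3 + 12·2 + 4·-1 + 6·-1 + 17·3 + 17·-2.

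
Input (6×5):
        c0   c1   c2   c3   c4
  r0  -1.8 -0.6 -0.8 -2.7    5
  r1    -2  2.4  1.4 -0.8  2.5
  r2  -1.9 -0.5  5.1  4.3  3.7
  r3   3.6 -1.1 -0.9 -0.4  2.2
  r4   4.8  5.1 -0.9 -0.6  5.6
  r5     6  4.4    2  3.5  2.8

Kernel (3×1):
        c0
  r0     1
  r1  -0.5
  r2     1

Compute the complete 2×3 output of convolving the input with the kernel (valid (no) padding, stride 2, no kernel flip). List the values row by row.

-2.7 3.6 7.45
1.1 4.65 8.2

Output[0,0]: The receptive field on the input at this output position is [-1.8 / -2 / -1.9]. Elementwise product with the kernel and sum: -1.8·1 + -2·-0.5 + -1.9·1.
Output[0,1]: The receptive field on the input at this output position is [-0.8 / 1.4 / 5.1]. Elementwise product with the kernel and sum: -0.8·1 + 1.4·-0.5 + 5.1·1.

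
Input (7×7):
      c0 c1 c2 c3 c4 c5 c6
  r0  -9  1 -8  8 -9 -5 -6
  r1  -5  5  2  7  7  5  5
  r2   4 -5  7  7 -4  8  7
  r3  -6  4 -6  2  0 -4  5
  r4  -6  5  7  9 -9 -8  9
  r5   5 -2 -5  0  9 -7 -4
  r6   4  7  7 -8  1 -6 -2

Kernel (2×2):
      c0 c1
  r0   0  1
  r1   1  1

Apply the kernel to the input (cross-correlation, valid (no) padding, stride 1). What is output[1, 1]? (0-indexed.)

4

The receptive field on the input at this output position is [5 2 / -5 7]. Elementwise product with the kernel and sum: 2·1 + -5·1 + 7·1.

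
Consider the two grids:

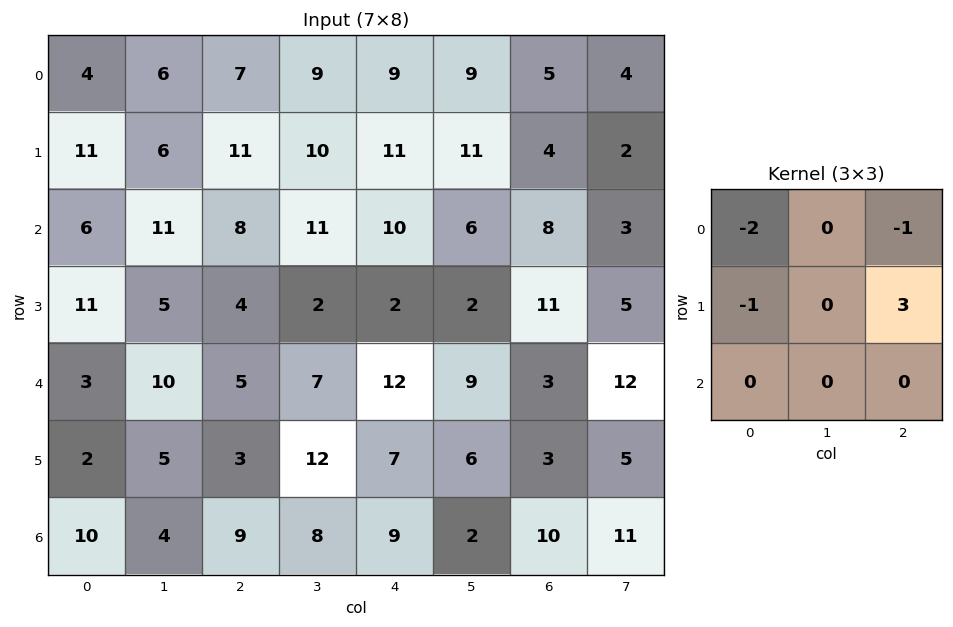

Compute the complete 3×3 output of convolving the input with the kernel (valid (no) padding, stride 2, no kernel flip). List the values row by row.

7 -1 -22
-19 -24 3
-4 -4 -25

Output[0,0]: The receptive field on the input at this output position is [4 6 7 / 11 6 11 / 6 11 8]. Elementwise product with the kernel and sum: 4·-2 + 7·-1 + 11·-1 + 11·3.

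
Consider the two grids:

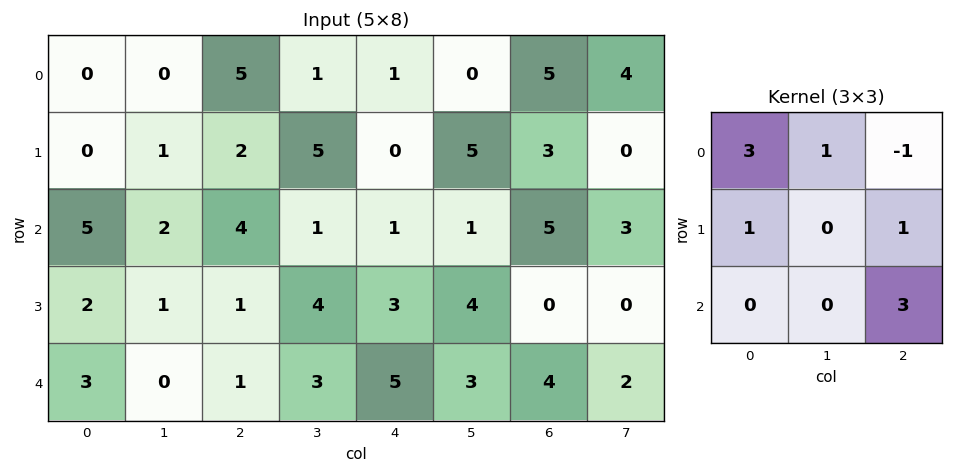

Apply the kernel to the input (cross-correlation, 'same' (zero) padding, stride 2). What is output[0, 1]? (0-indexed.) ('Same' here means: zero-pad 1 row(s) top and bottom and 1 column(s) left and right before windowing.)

16

The receptive field on the zero-padded input at this output position is [0 0 0 / 0 5 1 / 1 2 5]. Elementwise product with the kernel and sum: 0·3 + 0·1 + 0·-1 + 0·1 + 1·1 + 5·3.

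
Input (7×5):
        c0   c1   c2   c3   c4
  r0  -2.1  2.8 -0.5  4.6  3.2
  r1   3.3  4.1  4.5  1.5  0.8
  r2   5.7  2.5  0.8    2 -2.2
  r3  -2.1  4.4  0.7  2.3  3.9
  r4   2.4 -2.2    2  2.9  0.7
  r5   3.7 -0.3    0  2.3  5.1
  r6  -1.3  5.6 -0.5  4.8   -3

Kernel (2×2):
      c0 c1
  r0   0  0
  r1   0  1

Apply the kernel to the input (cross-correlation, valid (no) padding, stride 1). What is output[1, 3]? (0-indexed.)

The receptive field on the input at this output position is [1.5 0.8 / 2 -2.2]. Elementwise product with the kernel and sum: -2.2·1.

-2.2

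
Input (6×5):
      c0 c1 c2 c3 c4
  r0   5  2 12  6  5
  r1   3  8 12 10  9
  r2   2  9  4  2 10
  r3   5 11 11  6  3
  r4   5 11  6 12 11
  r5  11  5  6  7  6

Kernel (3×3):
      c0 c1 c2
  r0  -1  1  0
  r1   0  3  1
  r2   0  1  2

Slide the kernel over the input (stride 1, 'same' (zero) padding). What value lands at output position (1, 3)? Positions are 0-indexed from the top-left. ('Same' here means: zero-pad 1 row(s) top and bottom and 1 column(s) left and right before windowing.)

55

The receptive field on the zero-padded input at this output position is [12 6 5 / 12 10 9 / 4 2 10]. Elementwise product with the kernel and sum: 12·-1 + 6·1 + 10·3 + 9·1 + 2·1 + 10·2.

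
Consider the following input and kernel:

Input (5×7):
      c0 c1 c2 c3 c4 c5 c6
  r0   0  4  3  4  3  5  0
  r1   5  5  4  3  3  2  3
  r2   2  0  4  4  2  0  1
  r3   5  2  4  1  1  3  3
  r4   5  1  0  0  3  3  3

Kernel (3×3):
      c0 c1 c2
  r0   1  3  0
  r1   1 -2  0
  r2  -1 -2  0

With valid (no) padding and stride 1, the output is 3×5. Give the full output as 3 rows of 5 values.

Output[0,0]: The receptive field on the input at this output position is [0 4 3 / 5 5 4 / 2 0 4]. Elementwise product with the kernel and sum: 0·1 + 4·3 + 5·1 + 5·-2 + 2·-1 + 0·-2.
Output[0,1]: The receptive field on the input at this output position is [4 3 4 / 5 4 3 / 0 4 4]. Elementwise product with the kernel and sum: 4·1 + 3·3 + 5·1 + 4·-2 + 0·-1 + 4·-2.

5 2 1 2 15
13 -1 3 9 4
-4 5 18 3 -12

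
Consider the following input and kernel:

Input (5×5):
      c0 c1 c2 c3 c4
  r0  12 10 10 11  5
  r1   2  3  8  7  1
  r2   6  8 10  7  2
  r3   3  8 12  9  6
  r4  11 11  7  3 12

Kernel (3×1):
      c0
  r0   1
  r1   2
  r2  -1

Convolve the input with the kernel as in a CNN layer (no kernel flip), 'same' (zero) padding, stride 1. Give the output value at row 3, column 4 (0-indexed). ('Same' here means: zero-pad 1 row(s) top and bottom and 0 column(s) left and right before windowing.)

2

The receptive field on the zero-padded input at this output position is [2 / 6 / 12]. Elementwise product with the kernel and sum: 2·1 + 6·2 + 12·-1.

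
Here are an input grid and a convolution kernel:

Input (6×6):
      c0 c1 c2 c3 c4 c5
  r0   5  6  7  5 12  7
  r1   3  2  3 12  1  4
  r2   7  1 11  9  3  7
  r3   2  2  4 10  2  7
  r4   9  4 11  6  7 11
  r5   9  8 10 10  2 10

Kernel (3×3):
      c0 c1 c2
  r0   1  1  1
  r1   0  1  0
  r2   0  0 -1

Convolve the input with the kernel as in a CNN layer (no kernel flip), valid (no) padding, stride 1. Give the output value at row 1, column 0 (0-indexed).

5

The receptive field on the input at this output position is [3 2 3 / 7 1 11 / 2 2 4]. Elementwise product with the kernel and sum: 3·1 + 2·1 + 3·1 + 1·1 + 4·-1.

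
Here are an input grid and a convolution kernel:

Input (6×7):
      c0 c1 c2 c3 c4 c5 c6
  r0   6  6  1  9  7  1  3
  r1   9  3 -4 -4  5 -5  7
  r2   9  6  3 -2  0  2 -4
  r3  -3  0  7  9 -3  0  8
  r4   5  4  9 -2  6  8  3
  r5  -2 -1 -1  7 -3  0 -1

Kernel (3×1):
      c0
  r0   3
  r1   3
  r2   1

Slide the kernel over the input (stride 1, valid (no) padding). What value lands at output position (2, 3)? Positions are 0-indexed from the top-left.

The receptive field on the input at this output position is [-2 / 9 / -2]. Elementwise product with the kernel and sum: -2·3 + 9·3 + -2·1.

19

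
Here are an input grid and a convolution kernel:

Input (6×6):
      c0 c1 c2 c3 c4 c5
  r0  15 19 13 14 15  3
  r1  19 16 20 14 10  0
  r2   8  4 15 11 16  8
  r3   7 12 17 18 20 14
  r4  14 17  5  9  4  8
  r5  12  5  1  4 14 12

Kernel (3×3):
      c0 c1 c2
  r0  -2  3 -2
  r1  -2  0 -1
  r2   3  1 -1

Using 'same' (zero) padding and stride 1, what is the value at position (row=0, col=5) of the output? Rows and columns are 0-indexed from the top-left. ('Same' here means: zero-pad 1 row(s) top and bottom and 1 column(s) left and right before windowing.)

0

The receptive field on the zero-padded input at this output position is [0 0 0 / 15 3 0 / 10 0 0]. Elementwise product with the kernel and sum: 0·-2 + 0·3 + 0·-2 + 15·-2 + 0·-1 + 10·3 + 0·1 + 0·-1.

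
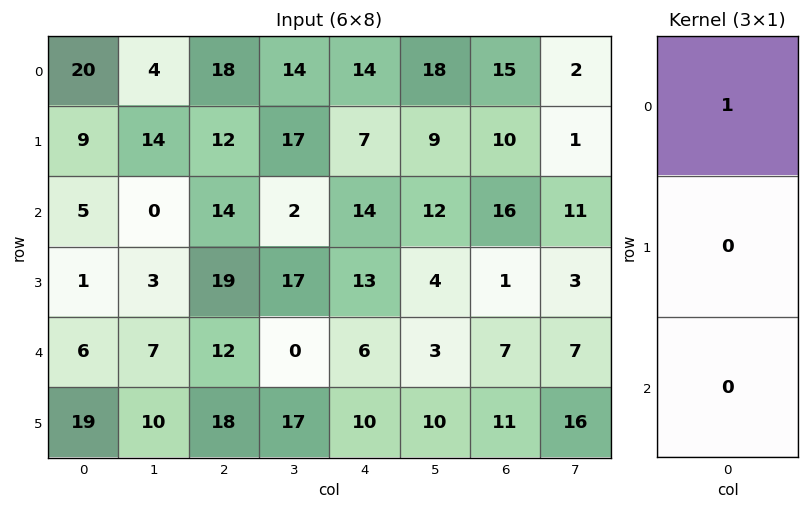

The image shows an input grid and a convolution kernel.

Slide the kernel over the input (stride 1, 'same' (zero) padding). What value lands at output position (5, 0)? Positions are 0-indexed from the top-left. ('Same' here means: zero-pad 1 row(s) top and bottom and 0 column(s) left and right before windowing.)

6

The receptive field on the zero-padded input at this output position is [6 / 19 / 0]. Elementwise product with the kernel and sum: 6·1.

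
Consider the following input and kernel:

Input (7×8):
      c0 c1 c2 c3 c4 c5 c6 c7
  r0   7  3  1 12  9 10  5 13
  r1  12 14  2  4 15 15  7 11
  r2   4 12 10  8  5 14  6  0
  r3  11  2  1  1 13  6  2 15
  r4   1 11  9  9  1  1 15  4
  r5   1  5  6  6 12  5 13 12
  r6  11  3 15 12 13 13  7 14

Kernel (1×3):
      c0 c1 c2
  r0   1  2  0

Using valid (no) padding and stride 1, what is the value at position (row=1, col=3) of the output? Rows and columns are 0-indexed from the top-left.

34

The receptive field on the input at this output position is [4 15 15]. Elementwise product with the kernel and sum: 4·1 + 15·2.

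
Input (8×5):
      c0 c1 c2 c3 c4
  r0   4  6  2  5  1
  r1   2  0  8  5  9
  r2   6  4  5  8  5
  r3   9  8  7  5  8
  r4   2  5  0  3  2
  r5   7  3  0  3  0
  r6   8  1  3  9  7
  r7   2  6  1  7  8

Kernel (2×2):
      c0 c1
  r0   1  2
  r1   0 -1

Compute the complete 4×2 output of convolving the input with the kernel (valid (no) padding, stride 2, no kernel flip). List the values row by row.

Output[0,0]: The receptive field on the input at this output position is [4 6 / 2 0]. Elementwise product with the kernel and sum: 4·1 + 6·2 + 0·-1.

16 7
6 16
9 3
4 14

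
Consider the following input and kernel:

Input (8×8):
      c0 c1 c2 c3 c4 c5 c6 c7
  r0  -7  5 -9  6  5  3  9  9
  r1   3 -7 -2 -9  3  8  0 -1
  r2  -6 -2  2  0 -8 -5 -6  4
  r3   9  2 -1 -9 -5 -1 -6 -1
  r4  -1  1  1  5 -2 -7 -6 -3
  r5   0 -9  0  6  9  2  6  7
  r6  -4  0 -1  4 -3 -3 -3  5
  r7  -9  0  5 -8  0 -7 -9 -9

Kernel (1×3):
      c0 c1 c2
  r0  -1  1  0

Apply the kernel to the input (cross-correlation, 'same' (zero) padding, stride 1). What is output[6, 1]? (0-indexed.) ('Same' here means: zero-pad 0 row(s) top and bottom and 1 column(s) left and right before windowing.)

4

The receptive field on the zero-padded input at this output position is [-4 0 -1]. Elementwise product with the kernel and sum: -4·-1 + 0·1.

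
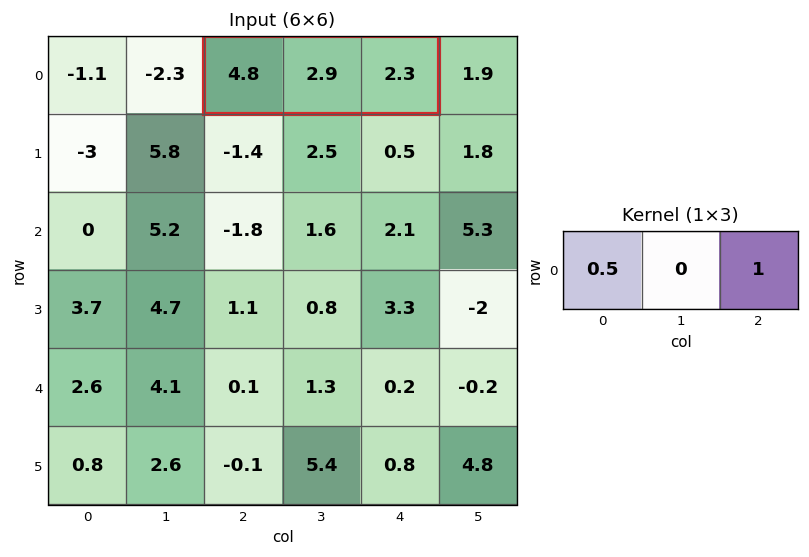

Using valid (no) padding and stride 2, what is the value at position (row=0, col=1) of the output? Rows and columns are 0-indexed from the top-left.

4.7

The receptive field on the input at this output position is [4.8 2.9 2.3]. Elementwise product with the kernel and sum: 4.8·0.5 + 2.3·1.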